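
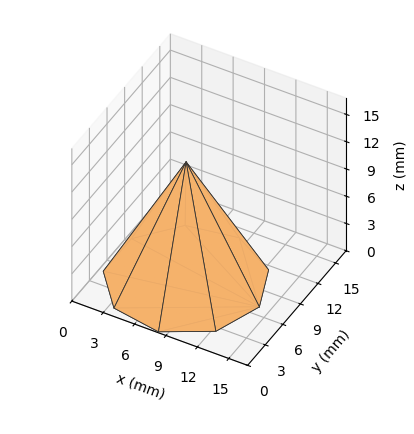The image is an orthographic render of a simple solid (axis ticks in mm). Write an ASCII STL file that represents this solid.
Reading the render: the shape is a regular 9-sided pyramid, base circumscribed radius ≈ 7 mm, apex at z ≈ 13 mm (dimensions read to the nearest mm from the axis ticks). For the STL, each face is triangulated and given an outward normal.

solid part
  facet normal 0.0000 0.0000 -1.0000
    outer loop
      vertex 8.22 13.89 0.00
      vertex 12.36 11.50 0.00
      vertex 14.00 7.00 0.00
    endloop
  endfacet
  facet normal 0.0000 0.0000 -1.0000
    outer loop
      vertex 3.50 13.06 0.00
      vertex 8.22 13.89 0.00
      vertex 14.00 7.00 0.00
    endloop
  endfacet
  facet normal 0.0000 0.0000 -1.0000
    outer loop
      vertex 0.42 9.39 0.00
      vertex 3.50 13.06 0.00
      vertex 14.00 7.00 0.00
    endloop
  endfacet
  facet normal 0.0000 0.0000 -1.0000
    outer loop
      vertex 0.42 4.61 0.00
      vertex 0.42 9.39 0.00
      vertex 14.00 7.00 0.00
    endloop
  endfacet
  facet normal 0.0000 0.0000 -1.0000
    outer loop
      vertex 3.50 0.94 0.00
      vertex 0.42 4.61 0.00
      vertex 14.00 7.00 0.00
    endloop
  endfacet
  facet normal 0.0000 0.0000 -1.0000
    outer loop
      vertex 8.22 0.11 0.00
      vertex 3.50 0.94 0.00
      vertex 14.00 7.00 0.00
    endloop
  endfacet
  facet normal 0.0000 0.0000 -1.0000
    outer loop
      vertex 12.36 2.50 0.00
      vertex 8.22 0.11 0.00
      vertex 14.00 7.00 0.00
    endloop
  endfacet
  facet normal 0.8384 0.3055 0.4514
    outer loop
      vertex 14.00 7.00 0.00
      vertex 12.36 11.50 0.00
      vertex 7.00 7.00 13.00
    endloop
  endfacet
  facet normal 0.4461 0.7728 0.4514
    outer loop
      vertex 12.36 11.50 0.00
      vertex 8.22 13.89 0.00
      vertex 7.00 7.00 13.00
    endloop
  endfacet
  facet normal -0.1545 0.8789 0.4513
    outer loop
      vertex 8.22 13.89 0.00
      vertex 3.50 13.06 0.00
      vertex 7.00 7.00 13.00
    endloop
  endfacet
  facet normal -0.6835 0.5736 0.4514
    outer loop
      vertex 3.50 13.06 0.00
      vertex 0.42 9.39 0.00
      vertex 7.00 7.00 13.00
    endloop
  endfacet
  facet normal -0.8922 0.0000 0.4516
    outer loop
      vertex 0.42 9.39 0.00
      vertex 0.42 4.61 0.00
      vertex 7.00 7.00 13.00
    endloop
  endfacet
  facet normal -0.6835 -0.5736 0.4514
    outer loop
      vertex 0.42 4.61 0.00
      vertex 3.50 0.94 0.00
      vertex 7.00 7.00 13.00
    endloop
  endfacet
  facet normal -0.1545 -0.8789 0.4513
    outer loop
      vertex 3.50 0.94 0.00
      vertex 8.22 0.11 0.00
      vertex 7.00 7.00 13.00
    endloop
  endfacet
  facet normal 0.4461 -0.7728 0.4514
    outer loop
      vertex 8.22 0.11 0.00
      vertex 12.36 2.50 0.00
      vertex 7.00 7.00 13.00
    endloop
  endfacet
  facet normal 0.8384 -0.3055 0.4514
    outer loop
      vertex 12.36 2.50 0.00
      vertex 14.00 7.00 0.00
      vertex 7.00 7.00 13.00
    endloop
  endfacet
endsolid part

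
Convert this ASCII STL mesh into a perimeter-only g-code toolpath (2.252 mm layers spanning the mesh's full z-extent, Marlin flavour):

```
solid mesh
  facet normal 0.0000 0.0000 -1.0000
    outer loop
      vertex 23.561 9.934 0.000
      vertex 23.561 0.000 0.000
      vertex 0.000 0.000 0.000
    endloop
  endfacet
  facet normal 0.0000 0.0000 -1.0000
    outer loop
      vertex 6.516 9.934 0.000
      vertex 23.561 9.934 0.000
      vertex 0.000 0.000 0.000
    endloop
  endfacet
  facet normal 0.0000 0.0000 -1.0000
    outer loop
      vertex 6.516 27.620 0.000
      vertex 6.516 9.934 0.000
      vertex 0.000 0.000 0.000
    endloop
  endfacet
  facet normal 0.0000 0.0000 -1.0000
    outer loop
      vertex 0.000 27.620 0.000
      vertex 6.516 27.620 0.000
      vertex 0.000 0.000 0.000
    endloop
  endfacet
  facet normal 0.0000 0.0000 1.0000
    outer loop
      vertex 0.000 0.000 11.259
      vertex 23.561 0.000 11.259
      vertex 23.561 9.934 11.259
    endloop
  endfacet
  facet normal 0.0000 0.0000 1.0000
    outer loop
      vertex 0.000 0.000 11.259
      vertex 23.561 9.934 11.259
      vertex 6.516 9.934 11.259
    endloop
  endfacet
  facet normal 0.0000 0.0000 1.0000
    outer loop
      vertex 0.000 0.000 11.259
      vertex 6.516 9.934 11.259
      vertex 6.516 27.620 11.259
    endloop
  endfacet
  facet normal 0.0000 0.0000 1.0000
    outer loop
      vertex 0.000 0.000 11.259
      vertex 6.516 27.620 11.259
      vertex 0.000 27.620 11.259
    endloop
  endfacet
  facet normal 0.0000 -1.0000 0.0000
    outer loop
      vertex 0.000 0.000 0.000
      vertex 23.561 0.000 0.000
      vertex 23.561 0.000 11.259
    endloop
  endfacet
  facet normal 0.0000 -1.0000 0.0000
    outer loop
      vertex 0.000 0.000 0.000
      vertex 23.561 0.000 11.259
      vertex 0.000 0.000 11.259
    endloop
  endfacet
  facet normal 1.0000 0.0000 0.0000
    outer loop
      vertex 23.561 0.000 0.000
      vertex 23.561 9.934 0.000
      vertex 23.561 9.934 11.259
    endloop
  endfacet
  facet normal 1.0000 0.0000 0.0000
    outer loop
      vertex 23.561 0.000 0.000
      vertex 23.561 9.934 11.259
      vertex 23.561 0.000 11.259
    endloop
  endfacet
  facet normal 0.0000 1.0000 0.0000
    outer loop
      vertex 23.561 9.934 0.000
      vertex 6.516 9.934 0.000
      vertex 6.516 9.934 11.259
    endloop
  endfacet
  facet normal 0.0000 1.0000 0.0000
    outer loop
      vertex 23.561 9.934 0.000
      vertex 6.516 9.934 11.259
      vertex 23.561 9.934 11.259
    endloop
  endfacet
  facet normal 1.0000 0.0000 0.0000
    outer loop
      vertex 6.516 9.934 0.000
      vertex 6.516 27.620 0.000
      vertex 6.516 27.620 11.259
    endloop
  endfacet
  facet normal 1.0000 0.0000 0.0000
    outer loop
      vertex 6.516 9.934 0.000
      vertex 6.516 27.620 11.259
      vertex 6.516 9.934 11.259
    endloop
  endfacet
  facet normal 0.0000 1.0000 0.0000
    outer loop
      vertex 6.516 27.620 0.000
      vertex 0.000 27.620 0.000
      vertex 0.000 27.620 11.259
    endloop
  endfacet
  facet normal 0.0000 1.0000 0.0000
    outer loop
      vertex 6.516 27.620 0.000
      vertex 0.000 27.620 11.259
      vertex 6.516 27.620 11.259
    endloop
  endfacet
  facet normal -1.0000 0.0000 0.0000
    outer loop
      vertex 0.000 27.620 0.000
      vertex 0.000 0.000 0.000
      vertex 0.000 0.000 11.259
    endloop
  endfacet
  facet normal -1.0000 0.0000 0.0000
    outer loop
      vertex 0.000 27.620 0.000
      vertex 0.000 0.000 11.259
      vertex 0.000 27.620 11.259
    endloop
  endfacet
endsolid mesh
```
; perimeter-only toolpath
G21 ; units = mm
G90 ; absolute positioning
G28 ; home
; layer 1
G0 Z2.252
G0 X0.000 Y0.000
G1 X23.561 Y0.000
G1 X23.561 Y9.934
G1 X6.516 Y9.934
G1 X6.516 Y27.620
G1 X0.000 Y27.620
G1 X0.000 Y0.000
; layer 2
G0 Z4.504
G0 X0.000 Y0.000
G1 X23.561 Y0.000
G1 X23.561 Y9.934
G1 X6.516 Y9.934
G1 X6.516 Y27.620
G1 X0.000 Y27.620
G1 X0.000 Y0.000
; layer 3
G0 Z6.755
G0 X0.000 Y0.000
G1 X23.561 Y0.000
G1 X23.561 Y9.934
G1 X6.516 Y9.934
G1 X6.516 Y27.620
G1 X0.000 Y27.620
G1 X0.000 Y0.000
; layer 4
G0 Z9.007
G0 X0.000 Y0.000
G1 X23.561 Y0.000
G1 X23.561 Y9.934
G1 X6.516 Y9.934
G1 X6.516 Y27.620
G1 X0.000 Y27.620
G1 X0.000 Y0.000
; layer 5
G0 Z11.259
G0 X0.000 Y0.000
G1 X23.561 Y0.000
G1 X23.561 Y9.934
G1 X6.516 Y9.934
G1 X6.516 Y27.620
G1 X0.000 Y27.620
G1 X0.000 Y0.000
M2 ; end

The solid is an L-shaped prism: outer 23.6 × 27.6 mm, arm thicknesses ≈ 9.93 mm (horizontal) and 6.52 mm (vertical), extruded 11.3 mm in z. Slicing at Δz = 2.252 mm — 5 equal slices spanning the solid's height, so layer i sits at z = i·h/5 — gives 5 non-empty perimeters. Each is a 6-segment closed polygon; G0 lifts to the layer z and rapids to the start vertex, then G1 traces the edges.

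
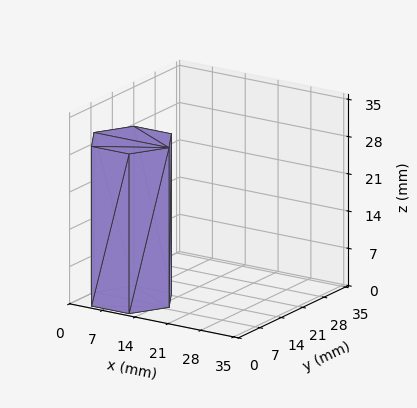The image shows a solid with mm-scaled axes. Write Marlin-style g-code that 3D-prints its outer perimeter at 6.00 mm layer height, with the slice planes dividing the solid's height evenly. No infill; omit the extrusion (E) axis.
Reading the render: the shape is a regular 6-sided prism (a cylinder approximated with 6 flat sides), circumscribed radius ≈ 8 mm, height ≈ 30 mm (dimensions read to the nearest mm from the axis ticks). For the g-code, the solid's height is divided into equal slices at the stated Δz and each level perimeter traced with G1 moves after a G0 lift.

; perimeter-only toolpath
G21 ; units = mm
G90 ; absolute positioning
G28 ; home
; layer 1
G0 Z6.00
G0 X16.00 Y8.00
G1 X12.00 Y14.93
G1 X4.00 Y14.93
G1 X0.00 Y8.00
G1 X4.00 Y1.07
G1 X12.00 Y1.07
G1 X16.00 Y8.00
; layer 2
G0 Z12.00
G0 X16.00 Y8.00
G1 X12.00 Y14.93
G1 X4.00 Y14.93
G1 X0.00 Y8.00
G1 X4.00 Y1.07
G1 X12.00 Y1.07
G1 X16.00 Y8.00
; layer 3
G0 Z18.00
G0 X16.00 Y8.00
G1 X12.00 Y14.93
G1 X4.00 Y14.93
G1 X0.00 Y8.00
G1 X4.00 Y1.07
G1 X12.00 Y1.07
G1 X16.00 Y8.00
; layer 4
G0 Z24.00
G0 X16.00 Y8.00
G1 X12.00 Y14.93
G1 X4.00 Y14.93
G1 X0.00 Y8.00
G1 X4.00 Y1.07
G1 X12.00 Y1.07
G1 X16.00 Y8.00
; layer 5
G0 Z30.00
G0 X16.00 Y8.00
G1 X12.00 Y14.93
G1 X4.00 Y14.93
G1 X0.00 Y8.00
G1 X4.00 Y1.07
G1 X12.00 Y1.07
G1 X16.00 Y8.00
M2 ; end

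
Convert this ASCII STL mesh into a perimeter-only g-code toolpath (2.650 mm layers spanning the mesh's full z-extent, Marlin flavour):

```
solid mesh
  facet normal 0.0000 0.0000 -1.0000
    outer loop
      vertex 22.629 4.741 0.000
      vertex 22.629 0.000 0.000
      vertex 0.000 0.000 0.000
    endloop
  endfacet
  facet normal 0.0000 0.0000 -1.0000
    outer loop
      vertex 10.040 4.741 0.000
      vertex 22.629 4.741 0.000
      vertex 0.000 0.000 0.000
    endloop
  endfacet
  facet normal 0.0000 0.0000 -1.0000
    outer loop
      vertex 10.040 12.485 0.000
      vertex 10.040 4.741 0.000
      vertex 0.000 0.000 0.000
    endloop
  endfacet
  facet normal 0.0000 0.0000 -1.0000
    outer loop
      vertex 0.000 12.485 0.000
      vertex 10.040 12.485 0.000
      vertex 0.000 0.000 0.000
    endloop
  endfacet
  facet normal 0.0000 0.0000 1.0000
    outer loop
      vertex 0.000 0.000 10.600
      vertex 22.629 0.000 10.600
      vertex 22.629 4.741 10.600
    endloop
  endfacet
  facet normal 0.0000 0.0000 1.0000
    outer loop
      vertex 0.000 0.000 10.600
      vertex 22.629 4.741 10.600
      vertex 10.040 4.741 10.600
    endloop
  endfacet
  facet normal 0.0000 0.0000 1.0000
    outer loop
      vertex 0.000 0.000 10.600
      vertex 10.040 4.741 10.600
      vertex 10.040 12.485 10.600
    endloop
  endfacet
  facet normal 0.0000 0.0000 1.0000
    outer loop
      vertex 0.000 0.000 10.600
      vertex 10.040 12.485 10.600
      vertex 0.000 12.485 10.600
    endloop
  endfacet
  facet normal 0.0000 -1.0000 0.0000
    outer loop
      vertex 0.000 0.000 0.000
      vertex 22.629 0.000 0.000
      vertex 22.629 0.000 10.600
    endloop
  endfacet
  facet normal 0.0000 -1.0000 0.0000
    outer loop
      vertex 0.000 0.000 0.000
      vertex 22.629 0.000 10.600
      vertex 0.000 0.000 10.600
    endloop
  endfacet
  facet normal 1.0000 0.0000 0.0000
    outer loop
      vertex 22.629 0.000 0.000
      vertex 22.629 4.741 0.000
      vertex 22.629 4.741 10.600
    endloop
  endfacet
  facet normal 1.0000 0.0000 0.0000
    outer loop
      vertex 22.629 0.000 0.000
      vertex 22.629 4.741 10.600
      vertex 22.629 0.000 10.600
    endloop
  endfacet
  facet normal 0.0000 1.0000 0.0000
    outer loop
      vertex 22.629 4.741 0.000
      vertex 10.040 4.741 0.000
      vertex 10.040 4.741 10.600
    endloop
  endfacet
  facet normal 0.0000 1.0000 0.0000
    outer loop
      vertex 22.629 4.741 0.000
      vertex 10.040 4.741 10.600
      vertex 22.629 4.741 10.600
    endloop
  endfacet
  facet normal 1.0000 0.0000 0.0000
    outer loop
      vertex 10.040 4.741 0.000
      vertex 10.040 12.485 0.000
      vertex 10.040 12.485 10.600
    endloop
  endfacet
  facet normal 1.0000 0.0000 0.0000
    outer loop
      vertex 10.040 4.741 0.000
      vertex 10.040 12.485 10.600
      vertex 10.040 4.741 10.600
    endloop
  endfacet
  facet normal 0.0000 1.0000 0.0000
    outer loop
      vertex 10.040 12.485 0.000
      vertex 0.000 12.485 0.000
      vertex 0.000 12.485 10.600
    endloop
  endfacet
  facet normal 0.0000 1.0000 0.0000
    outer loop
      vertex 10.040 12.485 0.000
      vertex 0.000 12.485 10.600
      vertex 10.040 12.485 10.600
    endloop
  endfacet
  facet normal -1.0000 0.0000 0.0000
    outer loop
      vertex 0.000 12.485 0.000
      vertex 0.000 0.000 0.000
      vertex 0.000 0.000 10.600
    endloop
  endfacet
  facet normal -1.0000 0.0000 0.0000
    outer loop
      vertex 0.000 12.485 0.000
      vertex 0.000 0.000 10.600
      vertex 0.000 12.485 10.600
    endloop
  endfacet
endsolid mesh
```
; perimeter-only toolpath
G21 ; units = mm
G90 ; absolute positioning
G28 ; home
; layer 1
G0 Z2.650
G0 X0.000 Y0.000
G1 X22.629 Y0.000
G1 X22.629 Y4.741
G1 X10.040 Y4.741
G1 X10.040 Y12.485
G1 X0.000 Y12.485
G1 X0.000 Y0.000
; layer 2
G0 Z5.300
G0 X0.000 Y0.000
G1 X22.629 Y0.000
G1 X22.629 Y4.741
G1 X10.040 Y4.741
G1 X10.040 Y12.485
G1 X0.000 Y12.485
G1 X0.000 Y0.000
; layer 3
G0 Z7.950
G0 X0.000 Y0.000
G1 X22.629 Y0.000
G1 X22.629 Y4.741
G1 X10.040 Y4.741
G1 X10.040 Y12.485
G1 X0.000 Y12.485
G1 X0.000 Y0.000
; layer 4
G0 Z10.600
G0 X0.000 Y0.000
G1 X22.629 Y0.000
G1 X22.629 Y4.741
G1 X10.040 Y4.741
G1 X10.040 Y12.485
G1 X0.000 Y12.485
G1 X0.000 Y0.000
M2 ; end

The solid is an L-shaped prism: outer 22.6 × 12.5 mm, arm thicknesses ≈ 4.74 mm (horizontal) and 10 mm (vertical), extruded 10.6 mm in z. Slicing at Δz = 2.650 mm — 4 equal slices spanning the solid's height, so layer i sits at z = i·h/4 — gives 4 non-empty perimeters. Each is a 6-segment closed polygon; G0 lifts to the layer z and rapids to the start vertex, then G1 traces the edges.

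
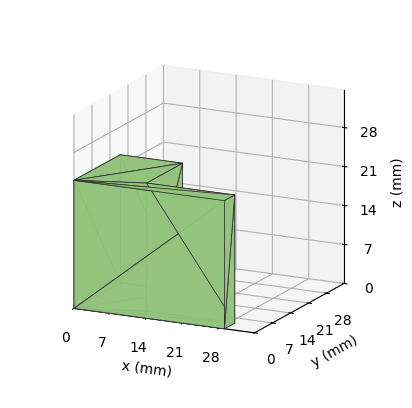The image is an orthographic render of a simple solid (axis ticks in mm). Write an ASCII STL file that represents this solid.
Reading the render: the shape is an L-shaped prism: outer 29 × 18 mm, arm thicknesses ≈ 4 mm (horizontal) and 12 mm (vertical), extruded 23 mm in z (dimensions read to the nearest mm from the axis ticks). For the STL, each face is triangulated and given an outward normal.

solid part
  facet normal 0.0000 0.0000 -1.0000
    outer loop
      vertex 29.00 4.00 0.00
      vertex 29.00 0.00 0.00
      vertex 0.00 0.00 0.00
    endloop
  endfacet
  facet normal 0.0000 0.0000 -1.0000
    outer loop
      vertex 12.00 4.00 0.00
      vertex 29.00 4.00 0.00
      vertex 0.00 0.00 0.00
    endloop
  endfacet
  facet normal 0.0000 0.0000 -1.0000
    outer loop
      vertex 12.00 18.00 0.00
      vertex 12.00 4.00 0.00
      vertex 0.00 0.00 0.00
    endloop
  endfacet
  facet normal 0.0000 0.0000 -1.0000
    outer loop
      vertex 0.00 18.00 0.00
      vertex 12.00 18.00 0.00
      vertex 0.00 0.00 0.00
    endloop
  endfacet
  facet normal 0.0000 0.0000 1.0000
    outer loop
      vertex 0.00 0.00 23.00
      vertex 29.00 0.00 23.00
      vertex 29.00 4.00 23.00
    endloop
  endfacet
  facet normal 0.0000 0.0000 1.0000
    outer loop
      vertex 0.00 0.00 23.00
      vertex 29.00 4.00 23.00
      vertex 12.00 4.00 23.00
    endloop
  endfacet
  facet normal 0.0000 0.0000 1.0000
    outer loop
      vertex 0.00 0.00 23.00
      vertex 12.00 4.00 23.00
      vertex 12.00 18.00 23.00
    endloop
  endfacet
  facet normal 0.0000 0.0000 1.0000
    outer loop
      vertex 0.00 0.00 23.00
      vertex 12.00 18.00 23.00
      vertex 0.00 18.00 23.00
    endloop
  endfacet
  facet normal 0.0000 -1.0000 0.0000
    outer loop
      vertex 0.00 0.00 0.00
      vertex 29.00 0.00 0.00
      vertex 29.00 0.00 23.00
    endloop
  endfacet
  facet normal 0.0000 -1.0000 0.0000
    outer loop
      vertex 0.00 0.00 0.00
      vertex 29.00 0.00 23.00
      vertex 0.00 0.00 23.00
    endloop
  endfacet
  facet normal 1.0000 0.0000 0.0000
    outer loop
      vertex 29.00 0.00 0.00
      vertex 29.00 4.00 0.00
      vertex 29.00 4.00 23.00
    endloop
  endfacet
  facet normal 1.0000 0.0000 0.0000
    outer loop
      vertex 29.00 0.00 0.00
      vertex 29.00 4.00 23.00
      vertex 29.00 0.00 23.00
    endloop
  endfacet
  facet normal 0.0000 1.0000 0.0000
    outer loop
      vertex 29.00 4.00 0.00
      vertex 12.00 4.00 0.00
      vertex 12.00 4.00 23.00
    endloop
  endfacet
  facet normal 0.0000 1.0000 0.0000
    outer loop
      vertex 29.00 4.00 0.00
      vertex 12.00 4.00 23.00
      vertex 29.00 4.00 23.00
    endloop
  endfacet
  facet normal 1.0000 0.0000 0.0000
    outer loop
      vertex 12.00 4.00 0.00
      vertex 12.00 18.00 0.00
      vertex 12.00 18.00 23.00
    endloop
  endfacet
  facet normal 1.0000 0.0000 0.0000
    outer loop
      vertex 12.00 4.00 0.00
      vertex 12.00 18.00 23.00
      vertex 12.00 4.00 23.00
    endloop
  endfacet
  facet normal 0.0000 1.0000 0.0000
    outer loop
      vertex 12.00 18.00 0.00
      vertex 0.00 18.00 0.00
      vertex 0.00 18.00 23.00
    endloop
  endfacet
  facet normal 0.0000 1.0000 0.0000
    outer loop
      vertex 12.00 18.00 0.00
      vertex 0.00 18.00 23.00
      vertex 12.00 18.00 23.00
    endloop
  endfacet
  facet normal -1.0000 0.0000 0.0000
    outer loop
      vertex 0.00 18.00 0.00
      vertex 0.00 0.00 0.00
      vertex 0.00 0.00 23.00
    endloop
  endfacet
  facet normal -1.0000 0.0000 0.0000
    outer loop
      vertex 0.00 18.00 0.00
      vertex 0.00 0.00 23.00
      vertex 0.00 18.00 23.00
    endloop
  endfacet
endsolid part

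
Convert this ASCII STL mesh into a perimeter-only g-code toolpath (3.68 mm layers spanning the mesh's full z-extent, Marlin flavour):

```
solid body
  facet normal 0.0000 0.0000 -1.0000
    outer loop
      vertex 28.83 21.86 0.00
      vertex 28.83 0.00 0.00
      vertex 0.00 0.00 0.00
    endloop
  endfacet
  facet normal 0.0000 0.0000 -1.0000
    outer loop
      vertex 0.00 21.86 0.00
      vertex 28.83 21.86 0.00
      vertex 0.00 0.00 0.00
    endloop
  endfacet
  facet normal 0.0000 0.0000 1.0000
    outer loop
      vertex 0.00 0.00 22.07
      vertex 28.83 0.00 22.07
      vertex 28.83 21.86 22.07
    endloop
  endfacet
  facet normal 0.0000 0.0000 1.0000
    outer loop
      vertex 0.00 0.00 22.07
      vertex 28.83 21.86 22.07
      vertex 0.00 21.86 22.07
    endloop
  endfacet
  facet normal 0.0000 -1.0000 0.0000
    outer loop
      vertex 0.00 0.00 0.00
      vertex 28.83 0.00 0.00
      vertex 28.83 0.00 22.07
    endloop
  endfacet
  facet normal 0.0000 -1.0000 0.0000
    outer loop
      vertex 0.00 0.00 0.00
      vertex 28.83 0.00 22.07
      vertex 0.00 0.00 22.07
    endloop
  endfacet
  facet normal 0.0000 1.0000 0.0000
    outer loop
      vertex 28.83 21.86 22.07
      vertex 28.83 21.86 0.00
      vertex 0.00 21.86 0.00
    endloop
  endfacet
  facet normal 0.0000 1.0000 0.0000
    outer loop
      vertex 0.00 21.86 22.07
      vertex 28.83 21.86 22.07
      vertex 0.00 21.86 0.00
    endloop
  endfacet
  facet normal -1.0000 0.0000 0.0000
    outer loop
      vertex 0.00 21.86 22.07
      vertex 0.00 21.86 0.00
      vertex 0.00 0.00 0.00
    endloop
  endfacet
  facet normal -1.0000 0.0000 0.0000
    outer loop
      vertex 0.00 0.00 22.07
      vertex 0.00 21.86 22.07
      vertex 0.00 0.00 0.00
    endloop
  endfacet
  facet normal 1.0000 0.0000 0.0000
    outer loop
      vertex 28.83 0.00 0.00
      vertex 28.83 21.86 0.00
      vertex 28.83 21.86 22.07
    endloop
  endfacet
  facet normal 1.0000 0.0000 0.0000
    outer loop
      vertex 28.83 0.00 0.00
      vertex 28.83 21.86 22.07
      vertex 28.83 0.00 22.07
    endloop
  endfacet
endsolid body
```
; perimeter-only toolpath
G21 ; units = mm
G90 ; absolute positioning
G28 ; home
; layer 1
G0 Z3.68
G0 X0.00 Y0.00
G1 X28.83 Y0.00
G1 X28.83 Y21.86
G1 X0.00 Y21.86
G1 X0.00 Y0.00
; layer 2
G0 Z7.36
G0 X0.00 Y0.00
G1 X28.83 Y0.00
G1 X28.83 Y21.86
G1 X0.00 Y21.86
G1 X0.00 Y0.00
; layer 3
G0 Z11.04
G0 X0.00 Y0.00
G1 X28.83 Y0.00
G1 X28.83 Y21.86
G1 X0.00 Y21.86
G1 X0.00 Y0.00
; layer 4
G0 Z14.71
G0 X0.00 Y0.00
G1 X28.83 Y0.00
G1 X28.83 Y21.86
G1 X0.00 Y21.86
G1 X0.00 Y0.00
; layer 5
G0 Z18.39
G0 X0.00 Y0.00
G1 X28.83 Y0.00
G1 X28.83 Y21.86
G1 X0.00 Y21.86
G1 X0.00 Y0.00
; layer 6
G0 Z22.07
G0 X0.00 Y0.00
G1 X28.83 Y0.00
G1 X28.83 Y21.86
G1 X0.00 Y21.86
G1 X0.00 Y0.00
M2 ; end

The solid is a rectangular box, roughly 28.8 × 21.9 mm footprint and 22.1 mm tall. Slicing at Δz = 3.68 mm — 6 equal slices spanning the solid's height, so layer i sits at z = i·h/6 — gives 6 non-empty perimeters. Each is a 4-segment closed polygon; G0 lifts to the layer z and rapids to the start vertex, then G1 traces the edges.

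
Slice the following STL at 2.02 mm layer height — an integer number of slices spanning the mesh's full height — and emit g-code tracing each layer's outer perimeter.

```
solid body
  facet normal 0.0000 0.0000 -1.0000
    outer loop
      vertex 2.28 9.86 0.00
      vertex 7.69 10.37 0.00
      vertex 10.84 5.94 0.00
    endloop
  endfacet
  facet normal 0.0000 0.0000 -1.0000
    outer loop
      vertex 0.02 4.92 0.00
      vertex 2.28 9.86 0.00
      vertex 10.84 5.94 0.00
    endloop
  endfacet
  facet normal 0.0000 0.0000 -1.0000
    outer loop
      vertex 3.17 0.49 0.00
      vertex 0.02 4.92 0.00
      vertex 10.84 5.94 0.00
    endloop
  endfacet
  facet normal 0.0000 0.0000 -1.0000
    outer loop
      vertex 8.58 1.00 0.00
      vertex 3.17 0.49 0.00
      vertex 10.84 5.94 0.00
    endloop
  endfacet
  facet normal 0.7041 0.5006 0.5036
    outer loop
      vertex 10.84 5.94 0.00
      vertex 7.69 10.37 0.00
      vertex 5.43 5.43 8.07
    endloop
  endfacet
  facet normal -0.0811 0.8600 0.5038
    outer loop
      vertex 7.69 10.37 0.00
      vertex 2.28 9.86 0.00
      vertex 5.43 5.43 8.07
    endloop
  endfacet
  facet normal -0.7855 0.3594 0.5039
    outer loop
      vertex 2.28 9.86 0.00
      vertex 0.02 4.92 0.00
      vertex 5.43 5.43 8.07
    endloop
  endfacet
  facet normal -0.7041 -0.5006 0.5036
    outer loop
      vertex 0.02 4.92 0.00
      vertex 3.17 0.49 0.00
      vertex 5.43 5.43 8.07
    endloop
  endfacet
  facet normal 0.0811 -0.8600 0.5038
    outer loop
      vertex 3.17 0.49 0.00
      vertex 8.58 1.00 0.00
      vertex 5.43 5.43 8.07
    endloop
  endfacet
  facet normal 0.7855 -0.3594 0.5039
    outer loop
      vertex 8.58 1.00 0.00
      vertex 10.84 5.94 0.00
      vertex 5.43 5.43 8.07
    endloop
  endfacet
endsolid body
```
; perimeter-only toolpath
G21 ; units = mm
G90 ; absolute positioning
G28 ; home
; layer 1
G0 Z2.02
G0 X9.49 Y5.81
G1 X7.12 Y9.13
G1 X3.07 Y8.75
G1 X1.37 Y5.05
G1 X3.73 Y1.72
G1 X7.79 Y2.11
G1 X9.49 Y5.81
; layer 2
G0 Z4.04
G0 X8.13 Y5.69
G1 X6.56 Y7.90
G1 X3.85 Y7.64
G1 X2.72 Y5.17
G1 X4.30 Y2.96
G1 X7.00 Y3.21
G1 X8.13 Y5.69
; layer 3
G0 Z6.05
G0 X6.78 Y5.56
G1 X6.00 Y6.66
G1 X4.64 Y6.54
G1 X4.08 Y5.30
G1 X4.87 Y4.19
G1 X6.22 Y4.32
G1 X6.78 Y5.56
M2 ; end

The solid is a regular 6-sided pyramid, base circumscribed radius ≈ 5.43 mm, apex at z ≈ 8.07 mm. Slicing at Δz = 2.02 mm — 4 equal slices spanning the solid's height, so layer i sits at z = i·h/4 — gives 3 non-empty perimeters. Each is a 6-segment closed polygon; G0 lifts to the layer z and rapids to the start vertex, then G1 traces the edges. The cross-section shrinks linearly with z (the slice at the apex is degenerate and omitted).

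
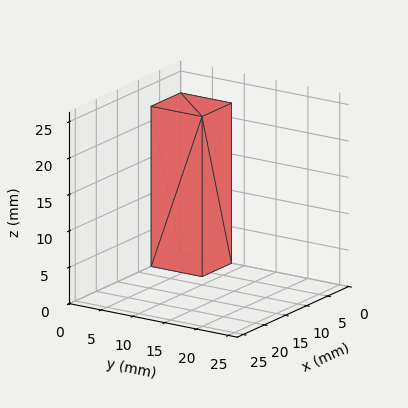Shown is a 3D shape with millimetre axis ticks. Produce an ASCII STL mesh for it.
Reading the render: the shape is a rectangular box, roughly 7 × 8 mm footprint and 22 mm tall (dimensions read to the nearest mm from the axis ticks). For the STL, each face is triangulated and given an outward normal.

solid part
  facet normal 0.0000 0.0000 -1.0000
    outer loop
      vertex 7.0 8.0 0.0
      vertex 7.0 0.0 0.0
      vertex 0.0 0.0 0.0
    endloop
  endfacet
  facet normal 0.0000 0.0000 -1.0000
    outer loop
      vertex 0.0 8.0 0.0
      vertex 7.0 8.0 0.0
      vertex 0.0 0.0 0.0
    endloop
  endfacet
  facet normal 0.0000 0.0000 1.0000
    outer loop
      vertex 0.0 0.0 22.0
      vertex 7.0 0.0 22.0
      vertex 7.0 8.0 22.0
    endloop
  endfacet
  facet normal 0.0000 0.0000 1.0000
    outer loop
      vertex 0.0 0.0 22.0
      vertex 7.0 8.0 22.0
      vertex 0.0 8.0 22.0
    endloop
  endfacet
  facet normal 0.0000 -1.0000 0.0000
    outer loop
      vertex 0.0 0.0 0.0
      vertex 7.0 0.0 0.0
      vertex 7.0 0.0 22.0
    endloop
  endfacet
  facet normal 0.0000 -1.0000 0.0000
    outer loop
      vertex 0.0 0.0 0.0
      vertex 7.0 0.0 22.0
      vertex 0.0 0.0 22.0
    endloop
  endfacet
  facet normal 0.0000 1.0000 0.0000
    outer loop
      vertex 7.0 8.0 22.0
      vertex 7.0 8.0 0.0
      vertex 0.0 8.0 0.0
    endloop
  endfacet
  facet normal 0.0000 1.0000 0.0000
    outer loop
      vertex 0.0 8.0 22.0
      vertex 7.0 8.0 22.0
      vertex 0.0 8.0 0.0
    endloop
  endfacet
  facet normal -1.0000 0.0000 0.0000
    outer loop
      vertex 0.0 8.0 22.0
      vertex 0.0 8.0 0.0
      vertex 0.0 0.0 0.0
    endloop
  endfacet
  facet normal -1.0000 0.0000 0.0000
    outer loop
      vertex 0.0 0.0 22.0
      vertex 0.0 8.0 22.0
      vertex 0.0 0.0 0.0
    endloop
  endfacet
  facet normal 1.0000 0.0000 0.0000
    outer loop
      vertex 7.0 0.0 0.0
      vertex 7.0 8.0 0.0
      vertex 7.0 8.0 22.0
    endloop
  endfacet
  facet normal 1.0000 0.0000 0.0000
    outer loop
      vertex 7.0 0.0 0.0
      vertex 7.0 8.0 22.0
      vertex 7.0 0.0 22.0
    endloop
  endfacet
endsolid part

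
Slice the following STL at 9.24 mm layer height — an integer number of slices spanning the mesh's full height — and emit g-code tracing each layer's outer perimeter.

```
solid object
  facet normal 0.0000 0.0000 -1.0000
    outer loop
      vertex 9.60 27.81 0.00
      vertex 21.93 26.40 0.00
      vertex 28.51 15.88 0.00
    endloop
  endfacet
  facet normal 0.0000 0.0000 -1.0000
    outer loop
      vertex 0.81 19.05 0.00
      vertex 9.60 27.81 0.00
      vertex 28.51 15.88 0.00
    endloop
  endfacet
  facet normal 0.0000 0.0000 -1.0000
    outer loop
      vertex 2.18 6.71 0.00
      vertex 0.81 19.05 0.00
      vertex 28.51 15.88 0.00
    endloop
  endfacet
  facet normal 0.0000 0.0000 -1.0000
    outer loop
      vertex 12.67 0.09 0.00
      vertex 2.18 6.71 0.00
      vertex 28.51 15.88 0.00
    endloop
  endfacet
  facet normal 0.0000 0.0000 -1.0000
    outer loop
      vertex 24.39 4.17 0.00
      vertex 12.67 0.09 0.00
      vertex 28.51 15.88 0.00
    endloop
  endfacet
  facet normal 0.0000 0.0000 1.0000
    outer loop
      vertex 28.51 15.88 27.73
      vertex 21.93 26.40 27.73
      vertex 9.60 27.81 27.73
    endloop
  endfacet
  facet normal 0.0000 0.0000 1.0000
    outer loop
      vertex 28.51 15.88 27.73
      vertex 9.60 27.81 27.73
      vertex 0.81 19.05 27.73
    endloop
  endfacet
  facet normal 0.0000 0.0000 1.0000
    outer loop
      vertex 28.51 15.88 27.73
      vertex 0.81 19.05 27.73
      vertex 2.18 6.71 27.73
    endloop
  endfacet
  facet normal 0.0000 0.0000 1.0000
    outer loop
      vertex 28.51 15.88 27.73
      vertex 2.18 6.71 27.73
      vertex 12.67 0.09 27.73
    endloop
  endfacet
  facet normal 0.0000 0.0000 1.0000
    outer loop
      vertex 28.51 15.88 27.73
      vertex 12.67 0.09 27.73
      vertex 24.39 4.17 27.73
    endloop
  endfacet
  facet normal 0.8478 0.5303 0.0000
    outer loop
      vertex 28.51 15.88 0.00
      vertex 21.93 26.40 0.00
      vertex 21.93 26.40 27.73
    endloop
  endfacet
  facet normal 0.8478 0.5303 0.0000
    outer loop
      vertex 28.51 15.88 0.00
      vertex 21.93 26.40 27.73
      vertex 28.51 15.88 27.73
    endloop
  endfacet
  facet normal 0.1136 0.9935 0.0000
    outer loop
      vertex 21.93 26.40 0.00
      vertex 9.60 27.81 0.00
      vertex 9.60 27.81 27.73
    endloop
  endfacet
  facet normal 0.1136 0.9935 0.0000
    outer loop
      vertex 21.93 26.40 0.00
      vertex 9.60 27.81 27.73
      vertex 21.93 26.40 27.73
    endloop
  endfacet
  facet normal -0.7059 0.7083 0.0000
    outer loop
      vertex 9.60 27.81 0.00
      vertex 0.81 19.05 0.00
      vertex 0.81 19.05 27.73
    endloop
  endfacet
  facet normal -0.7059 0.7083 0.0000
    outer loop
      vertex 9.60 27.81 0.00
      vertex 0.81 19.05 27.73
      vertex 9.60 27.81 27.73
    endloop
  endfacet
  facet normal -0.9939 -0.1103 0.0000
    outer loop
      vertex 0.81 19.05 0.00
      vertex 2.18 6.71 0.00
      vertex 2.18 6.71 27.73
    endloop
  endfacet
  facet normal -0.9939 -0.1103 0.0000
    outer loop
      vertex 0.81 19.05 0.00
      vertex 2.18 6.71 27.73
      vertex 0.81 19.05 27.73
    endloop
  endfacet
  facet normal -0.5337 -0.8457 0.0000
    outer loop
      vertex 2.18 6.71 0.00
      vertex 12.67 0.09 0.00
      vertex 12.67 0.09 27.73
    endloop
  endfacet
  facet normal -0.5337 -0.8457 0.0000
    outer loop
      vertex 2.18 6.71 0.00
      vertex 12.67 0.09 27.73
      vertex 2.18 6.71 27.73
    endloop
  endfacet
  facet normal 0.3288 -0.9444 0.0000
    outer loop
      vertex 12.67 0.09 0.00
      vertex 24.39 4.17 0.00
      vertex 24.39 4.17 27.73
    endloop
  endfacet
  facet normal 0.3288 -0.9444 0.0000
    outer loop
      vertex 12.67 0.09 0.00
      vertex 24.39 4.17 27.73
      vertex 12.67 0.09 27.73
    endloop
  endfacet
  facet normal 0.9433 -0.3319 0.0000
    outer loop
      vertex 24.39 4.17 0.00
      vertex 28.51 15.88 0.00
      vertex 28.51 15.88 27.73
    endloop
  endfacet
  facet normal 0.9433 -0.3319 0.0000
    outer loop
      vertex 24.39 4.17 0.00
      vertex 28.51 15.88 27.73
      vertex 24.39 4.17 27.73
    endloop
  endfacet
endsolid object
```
; perimeter-only toolpath
G21 ; units = mm
G90 ; absolute positioning
G28 ; home
; layer 1
G0 Z9.24
G0 X28.51 Y15.88
G1 X21.93 Y26.40
G1 X9.60 Y27.81
G1 X0.81 Y19.05
G1 X2.18 Y6.71
G1 X12.67 Y0.09
G1 X24.39 Y4.17
G1 X28.51 Y15.88
; layer 2
G0 Z18.49
G0 X28.51 Y15.88
G1 X21.93 Y26.40
G1 X9.60 Y27.81
G1 X0.81 Y19.05
G1 X2.18 Y6.71
G1 X12.67 Y0.09
G1 X24.39 Y4.17
G1 X28.51 Y15.88
; layer 3
G0 Z27.73
G0 X28.51 Y15.88
G1 X21.93 Y26.40
G1 X9.60 Y27.81
G1 X0.81 Y19.05
G1 X2.18 Y6.71
G1 X12.67 Y0.09
G1 X24.39 Y4.17
G1 X28.51 Y15.88
M2 ; end

The solid is a regular 7-sided prism (a cylinder approximated with 7 flat sides), circumscribed radius ≈ 14.3 mm, height ≈ 27.7 mm. Slicing at Δz = 9.24 mm — 3 equal slices spanning the solid's height, so layer i sits at z = i·h/3 — gives 3 non-empty perimeters. Each is a 7-segment closed polygon; G0 lifts to the layer z and rapids to the start vertex, then G1 traces the edges.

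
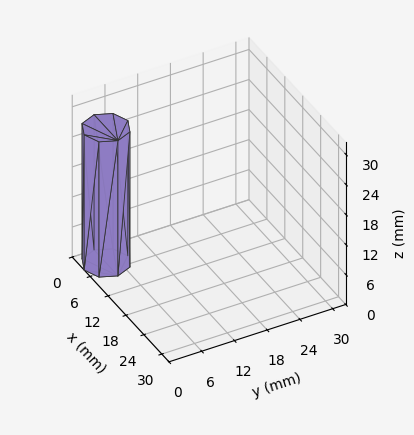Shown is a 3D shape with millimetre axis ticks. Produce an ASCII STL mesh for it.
Reading the render: the shape is a regular 8-sided prism (a cylinder approximated with 8 flat sides), circumscribed radius ≈ 4 mm, height ≈ 27 mm (dimensions read to the nearest mm from the axis ticks). For the STL, each face is triangulated and given an outward normal.

solid part
  facet normal 0.0000 0.0000 -1.0000
    outer loop
      vertex 4.00 8.00 0.00
      vertex 6.83 6.83 0.00
      vertex 8.00 4.00 0.00
    endloop
  endfacet
  facet normal 0.0000 0.0000 -1.0000
    outer loop
      vertex 1.17 6.83 0.00
      vertex 4.00 8.00 0.00
      vertex 8.00 4.00 0.00
    endloop
  endfacet
  facet normal 0.0000 0.0000 -1.0000
    outer loop
      vertex 0.00 4.00 0.00
      vertex 1.17 6.83 0.00
      vertex 8.00 4.00 0.00
    endloop
  endfacet
  facet normal 0.0000 0.0000 -1.0000
    outer loop
      vertex 1.17 1.17 0.00
      vertex 0.00 4.00 0.00
      vertex 8.00 4.00 0.00
    endloop
  endfacet
  facet normal 0.0000 0.0000 -1.0000
    outer loop
      vertex 4.00 0.00 0.00
      vertex 1.17 1.17 0.00
      vertex 8.00 4.00 0.00
    endloop
  endfacet
  facet normal 0.0000 0.0000 -1.0000
    outer loop
      vertex 6.83 1.17 0.00
      vertex 4.00 0.00 0.00
      vertex 8.00 4.00 0.00
    endloop
  endfacet
  facet normal 0.0000 0.0000 1.0000
    outer loop
      vertex 8.00 4.00 27.00
      vertex 6.83 6.83 27.00
      vertex 4.00 8.00 27.00
    endloop
  endfacet
  facet normal 0.0000 0.0000 1.0000
    outer loop
      vertex 8.00 4.00 27.00
      vertex 4.00 8.00 27.00
      vertex 1.17 6.83 27.00
    endloop
  endfacet
  facet normal 0.0000 0.0000 1.0000
    outer loop
      vertex 8.00 4.00 27.00
      vertex 1.17 6.83 27.00
      vertex 0.00 4.00 27.00
    endloop
  endfacet
  facet normal 0.0000 0.0000 1.0000
    outer loop
      vertex 8.00 4.00 27.00
      vertex 0.00 4.00 27.00
      vertex 1.17 1.17 27.00
    endloop
  endfacet
  facet normal 0.0000 0.0000 1.0000
    outer loop
      vertex 8.00 4.00 27.00
      vertex 1.17 1.17 27.00
      vertex 4.00 0.00 27.00
    endloop
  endfacet
  facet normal 0.0000 0.0000 1.0000
    outer loop
      vertex 8.00 4.00 27.00
      vertex 4.00 0.00 27.00
      vertex 6.83 1.17 27.00
    endloop
  endfacet
  facet normal 0.9241 0.3821 0.0000
    outer loop
      vertex 8.00 4.00 0.00
      vertex 6.83 6.83 0.00
      vertex 6.83 6.83 27.00
    endloop
  endfacet
  facet normal 0.9241 0.3821 0.0000
    outer loop
      vertex 8.00 4.00 0.00
      vertex 6.83 6.83 27.00
      vertex 8.00 4.00 27.00
    endloop
  endfacet
  facet normal 0.3821 0.9241 0.0000
    outer loop
      vertex 6.83 6.83 0.00
      vertex 4.00 8.00 0.00
      vertex 4.00 8.00 27.00
    endloop
  endfacet
  facet normal 0.3821 0.9241 0.0000
    outer loop
      vertex 6.83 6.83 0.00
      vertex 4.00 8.00 27.00
      vertex 6.83 6.83 27.00
    endloop
  endfacet
  facet normal -0.3821 0.9241 0.0000
    outer loop
      vertex 4.00 8.00 0.00
      vertex 1.17 6.83 0.00
      vertex 1.17 6.83 27.00
    endloop
  endfacet
  facet normal -0.3821 0.9241 0.0000
    outer loop
      vertex 4.00 8.00 0.00
      vertex 1.17 6.83 27.00
      vertex 4.00 8.00 27.00
    endloop
  endfacet
  facet normal -0.9241 0.3821 0.0000
    outer loop
      vertex 1.17 6.83 0.00
      vertex 0.00 4.00 0.00
      vertex 0.00 4.00 27.00
    endloop
  endfacet
  facet normal -0.9241 0.3821 0.0000
    outer loop
      vertex 1.17 6.83 0.00
      vertex 0.00 4.00 27.00
      vertex 1.17 6.83 27.00
    endloop
  endfacet
  facet normal -0.9241 -0.3821 0.0000
    outer loop
      vertex 0.00 4.00 0.00
      vertex 1.17 1.17 0.00
      vertex 1.17 1.17 27.00
    endloop
  endfacet
  facet normal -0.9241 -0.3821 0.0000
    outer loop
      vertex 0.00 4.00 0.00
      vertex 1.17 1.17 27.00
      vertex 0.00 4.00 27.00
    endloop
  endfacet
  facet normal -0.3821 -0.9241 0.0000
    outer loop
      vertex 1.17 1.17 0.00
      vertex 4.00 0.00 0.00
      vertex 4.00 0.00 27.00
    endloop
  endfacet
  facet normal -0.3821 -0.9241 0.0000
    outer loop
      vertex 1.17 1.17 0.00
      vertex 4.00 0.00 27.00
      vertex 1.17 1.17 27.00
    endloop
  endfacet
  facet normal 0.3821 -0.9241 0.0000
    outer loop
      vertex 4.00 0.00 0.00
      vertex 6.83 1.17 0.00
      vertex 6.83 1.17 27.00
    endloop
  endfacet
  facet normal 0.3821 -0.9241 0.0000
    outer loop
      vertex 4.00 0.00 0.00
      vertex 6.83 1.17 27.00
      vertex 4.00 0.00 27.00
    endloop
  endfacet
  facet normal 0.9241 -0.3821 0.0000
    outer loop
      vertex 6.83 1.17 0.00
      vertex 8.00 4.00 0.00
      vertex 8.00 4.00 27.00
    endloop
  endfacet
  facet normal 0.9241 -0.3821 0.0000
    outer loop
      vertex 6.83 1.17 0.00
      vertex 8.00 4.00 27.00
      vertex 6.83 1.17 27.00
    endloop
  endfacet
endsolid part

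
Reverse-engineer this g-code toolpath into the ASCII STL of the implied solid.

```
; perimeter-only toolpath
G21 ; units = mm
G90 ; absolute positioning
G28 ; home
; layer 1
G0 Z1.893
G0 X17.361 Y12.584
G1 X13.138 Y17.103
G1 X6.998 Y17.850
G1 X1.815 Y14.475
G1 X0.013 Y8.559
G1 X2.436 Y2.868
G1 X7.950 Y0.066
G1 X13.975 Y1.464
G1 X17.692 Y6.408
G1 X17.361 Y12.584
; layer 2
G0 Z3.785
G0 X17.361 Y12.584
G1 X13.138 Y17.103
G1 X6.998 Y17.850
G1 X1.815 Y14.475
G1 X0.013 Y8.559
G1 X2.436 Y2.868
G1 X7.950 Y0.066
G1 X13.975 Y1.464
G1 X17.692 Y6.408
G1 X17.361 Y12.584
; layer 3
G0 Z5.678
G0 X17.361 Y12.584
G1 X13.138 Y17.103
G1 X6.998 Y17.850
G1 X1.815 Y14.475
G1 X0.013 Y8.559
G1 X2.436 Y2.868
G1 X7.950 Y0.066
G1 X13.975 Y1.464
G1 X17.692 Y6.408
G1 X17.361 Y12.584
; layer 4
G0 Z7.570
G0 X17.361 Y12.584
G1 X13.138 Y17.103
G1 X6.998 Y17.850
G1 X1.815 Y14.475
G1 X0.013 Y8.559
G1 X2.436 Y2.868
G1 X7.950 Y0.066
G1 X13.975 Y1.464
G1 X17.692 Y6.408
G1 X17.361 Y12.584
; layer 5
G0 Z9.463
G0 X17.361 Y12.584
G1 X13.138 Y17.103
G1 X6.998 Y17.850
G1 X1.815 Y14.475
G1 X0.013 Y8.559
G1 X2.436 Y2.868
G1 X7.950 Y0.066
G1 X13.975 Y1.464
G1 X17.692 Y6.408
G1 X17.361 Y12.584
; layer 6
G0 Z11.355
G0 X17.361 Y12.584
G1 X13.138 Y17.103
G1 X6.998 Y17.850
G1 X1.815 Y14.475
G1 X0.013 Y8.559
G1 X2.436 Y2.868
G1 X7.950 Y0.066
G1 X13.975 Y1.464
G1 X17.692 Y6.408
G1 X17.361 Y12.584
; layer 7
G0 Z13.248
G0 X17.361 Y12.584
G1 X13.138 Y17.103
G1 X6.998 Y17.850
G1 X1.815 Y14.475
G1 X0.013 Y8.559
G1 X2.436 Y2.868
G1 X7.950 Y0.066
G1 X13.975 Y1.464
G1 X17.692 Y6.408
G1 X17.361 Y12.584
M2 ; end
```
solid part
  facet normal 0.0000 0.0000 -1.0000
    outer loop
      vertex 6.998 17.850 0.000
      vertex 13.138 17.103 0.000
      vertex 17.361 12.584 0.000
    endloop
  endfacet
  facet normal 0.0000 0.0000 -1.0000
    outer loop
      vertex 1.815 14.475 0.000
      vertex 6.998 17.850 0.000
      vertex 17.361 12.584 0.000
    endloop
  endfacet
  facet normal 0.0000 0.0000 -1.0000
    outer loop
      vertex 0.013 8.559 0.000
      vertex 1.815 14.475 0.000
      vertex 17.361 12.584 0.000
    endloop
  endfacet
  facet normal 0.0000 0.0000 -1.0000
    outer loop
      vertex 2.436 2.868 0.000
      vertex 0.013 8.559 0.000
      vertex 17.361 12.584 0.000
    endloop
  endfacet
  facet normal 0.0000 0.0000 -1.0000
    outer loop
      vertex 7.950 0.066 0.000
      vertex 2.436 2.868 0.000
      vertex 17.361 12.584 0.000
    endloop
  endfacet
  facet normal 0.0000 0.0000 -1.0000
    outer loop
      vertex 13.975 1.464 0.000
      vertex 7.950 0.066 0.000
      vertex 17.361 12.584 0.000
    endloop
  endfacet
  facet normal 0.0000 0.0000 -1.0000
    outer loop
      vertex 17.692 6.408 0.000
      vertex 13.975 1.464 0.000
      vertex 17.361 12.584 0.000
    endloop
  endfacet
  facet normal 0.0000 0.0000 1.0000
    outer loop
      vertex 17.361 12.584 13.248
      vertex 13.138 17.103 13.248
      vertex 6.998 17.850 13.248
    endloop
  endfacet
  facet normal 0.0000 0.0000 1.0000
    outer loop
      vertex 17.361 12.584 13.248
      vertex 6.998 17.850 13.248
      vertex 1.815 14.475 13.248
    endloop
  endfacet
  facet normal 0.0000 0.0000 1.0000
    outer loop
      vertex 17.361 12.584 13.248
      vertex 1.815 14.475 13.248
      vertex 0.013 8.559 13.248
    endloop
  endfacet
  facet normal 0.0000 0.0000 1.0000
    outer loop
      vertex 17.361 12.584 13.248
      vertex 0.013 8.559 13.248
      vertex 2.436 2.868 13.248
    endloop
  endfacet
  facet normal 0.0000 0.0000 1.0000
    outer loop
      vertex 17.361 12.584 13.248
      vertex 2.436 2.868 13.248
      vertex 7.950 0.066 13.248
    endloop
  endfacet
  facet normal 0.0000 0.0000 1.0000
    outer loop
      vertex 17.361 12.584 13.248
      vertex 7.950 0.066 13.248
      vertex 13.975 1.464 13.248
    endloop
  endfacet
  facet normal 0.0000 0.0000 1.0000
    outer loop
      vertex 17.361 12.584 13.248
      vertex 13.975 1.464 13.248
      vertex 17.692 6.408 13.248
    endloop
  endfacet
  facet normal 0.7306 0.6828 0.0000
    outer loop
      vertex 17.361 12.584 0.000
      vertex 13.138 17.103 0.000
      vertex 13.138 17.103 13.248
    endloop
  endfacet
  facet normal 0.7306 0.6828 0.0000
    outer loop
      vertex 17.361 12.584 0.000
      vertex 13.138 17.103 13.248
      vertex 17.361 12.584 13.248
    endloop
  endfacet
  facet normal 0.1208 0.9927 0.0000
    outer loop
      vertex 13.138 17.103 0.000
      vertex 6.998 17.850 0.000
      vertex 6.998 17.850 13.248
    endloop
  endfacet
  facet normal 0.1208 0.9927 0.0000
    outer loop
      vertex 13.138 17.103 0.000
      vertex 6.998 17.850 13.248
      vertex 13.138 17.103 13.248
    endloop
  endfacet
  facet normal -0.5457 0.8380 0.0000
    outer loop
      vertex 6.998 17.850 0.000
      vertex 1.815 14.475 0.000
      vertex 1.815 14.475 13.248
    endloop
  endfacet
  facet normal -0.5457 0.8380 0.0000
    outer loop
      vertex 6.998 17.850 0.000
      vertex 1.815 14.475 13.248
      vertex 6.998 17.850 13.248
    endloop
  endfacet
  facet normal -0.9566 0.2914 0.0000
    outer loop
      vertex 1.815 14.475 0.000
      vertex 0.013 8.559 0.000
      vertex 0.013 8.559 13.248
    endloop
  endfacet
  facet normal -0.9566 0.2914 0.0000
    outer loop
      vertex 1.815 14.475 0.000
      vertex 0.013 8.559 13.248
      vertex 1.815 14.475 13.248
    endloop
  endfacet
  facet normal -0.9201 -0.3917 0.0000
    outer loop
      vertex 0.013 8.559 0.000
      vertex 2.436 2.868 0.000
      vertex 2.436 2.868 13.248
    endloop
  endfacet
  facet normal -0.9201 -0.3917 0.0000
    outer loop
      vertex 0.013 8.559 0.000
      vertex 2.436 2.868 13.248
      vertex 0.013 8.559 13.248
    endloop
  endfacet
  facet normal -0.4530 -0.8915 0.0000
    outer loop
      vertex 2.436 2.868 0.000
      vertex 7.950 0.066 0.000
      vertex 7.950 0.066 13.248
    endloop
  endfacet
  facet normal -0.4530 -0.8915 0.0000
    outer loop
      vertex 2.436 2.868 0.000
      vertex 7.950 0.066 13.248
      vertex 2.436 2.868 13.248
    endloop
  endfacet
  facet normal 0.2260 -0.9741 0.0000
    outer loop
      vertex 7.950 0.066 0.000
      vertex 13.975 1.464 0.000
      vertex 13.975 1.464 13.248
    endloop
  endfacet
  facet normal 0.2260 -0.9741 0.0000
    outer loop
      vertex 7.950 0.066 0.000
      vertex 13.975 1.464 13.248
      vertex 7.950 0.066 13.248
    endloop
  endfacet
  facet normal 0.7993 -0.6009 0.0000
    outer loop
      vertex 13.975 1.464 0.000
      vertex 17.692 6.408 0.000
      vertex 17.692 6.408 13.248
    endloop
  endfacet
  facet normal 0.7993 -0.6009 0.0000
    outer loop
      vertex 13.975 1.464 0.000
      vertex 17.692 6.408 13.248
      vertex 13.975 1.464 13.248
    endloop
  endfacet
  facet normal 0.9986 0.0535 0.0000
    outer loop
      vertex 17.692 6.408 0.000
      vertex 17.361 12.584 0.000
      vertex 17.361 12.584 13.248
    endloop
  endfacet
  facet normal 0.9986 0.0535 0.0000
    outer loop
      vertex 17.692 6.408 0.000
      vertex 17.361 12.584 13.248
      vertex 17.692 6.408 13.248
    endloop
  endfacet
endsolid part

The G0 Z moves step by Δz≈1.893 mm. Every layer's G1 loop is the same polygon, so the solid is a straight extrusion of it from z=0 to z≈13.2. Closing with flat bottom and top caps and triangulating gives 32 facets — a regular 9-sided prism (a cylinder approximated with 9 flat sides), circumscribed radius ≈ 9.04 mm, height ≈ 13.2 mm.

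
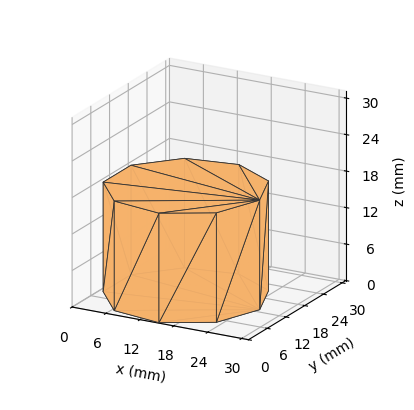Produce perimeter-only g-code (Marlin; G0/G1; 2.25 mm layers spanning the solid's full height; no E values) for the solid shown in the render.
Reading the render: the shape is a regular 9-sided prism (a cylinder approximated with 9 flat sides), circumscribed radius ≈ 13 mm, height ≈ 18 mm (dimensions read to the nearest mm from the axis ticks). For the g-code, the solid's height is divided into equal slices at the stated Δz and each level perimeter traced with G1 moves after a G0 lift.

; perimeter-only toolpath
G21 ; units = mm
G90 ; absolute positioning
G28 ; home
; layer 1
G0 Z2.25
G0 X26.00 Y13.00
G1 X22.96 Y21.36
G1 X15.26 Y25.80
G1 X6.50 Y24.26
G1 X0.78 Y17.45
G1 X0.78 Y8.55
G1 X6.50 Y1.74
G1 X15.26 Y0.20
G1 X22.96 Y4.64
G1 X26.00 Y13.00
; layer 2
G0 Z4.50
G0 X26.00 Y13.00
G1 X22.96 Y21.36
G1 X15.26 Y25.80
G1 X6.50 Y24.26
G1 X0.78 Y17.45
G1 X0.78 Y8.55
G1 X6.50 Y1.74
G1 X15.26 Y0.20
G1 X22.96 Y4.64
G1 X26.00 Y13.00
; layer 3
G0 Z6.75
G0 X26.00 Y13.00
G1 X22.96 Y21.36
G1 X15.26 Y25.80
G1 X6.50 Y24.26
G1 X0.78 Y17.45
G1 X0.78 Y8.55
G1 X6.50 Y1.74
G1 X15.26 Y0.20
G1 X22.96 Y4.64
G1 X26.00 Y13.00
; layer 4
G0 Z9.00
G0 X26.00 Y13.00
G1 X22.96 Y21.36
G1 X15.26 Y25.80
G1 X6.50 Y24.26
G1 X0.78 Y17.45
G1 X0.78 Y8.55
G1 X6.50 Y1.74
G1 X15.26 Y0.20
G1 X22.96 Y4.64
G1 X26.00 Y13.00
; layer 5
G0 Z11.25
G0 X26.00 Y13.00
G1 X22.96 Y21.36
G1 X15.26 Y25.80
G1 X6.50 Y24.26
G1 X0.78 Y17.45
G1 X0.78 Y8.55
G1 X6.50 Y1.74
G1 X15.26 Y0.20
G1 X22.96 Y4.64
G1 X26.00 Y13.00
; layer 6
G0 Z13.50
G0 X26.00 Y13.00
G1 X22.96 Y21.36
G1 X15.26 Y25.80
G1 X6.50 Y24.26
G1 X0.78 Y17.45
G1 X0.78 Y8.55
G1 X6.50 Y1.74
G1 X15.26 Y0.20
G1 X22.96 Y4.64
G1 X26.00 Y13.00
; layer 7
G0 Z15.75
G0 X26.00 Y13.00
G1 X22.96 Y21.36
G1 X15.26 Y25.80
G1 X6.50 Y24.26
G1 X0.78 Y17.45
G1 X0.78 Y8.55
G1 X6.50 Y1.74
G1 X15.26 Y0.20
G1 X22.96 Y4.64
G1 X26.00 Y13.00
; layer 8
G0 Z18.00
G0 X26.00 Y13.00
G1 X22.96 Y21.36
G1 X15.26 Y25.80
G1 X6.50 Y24.26
G1 X0.78 Y17.45
G1 X0.78 Y8.55
G1 X6.50 Y1.74
G1 X15.26 Y0.20
G1 X22.96 Y4.64
G1 X26.00 Y13.00
M2 ; end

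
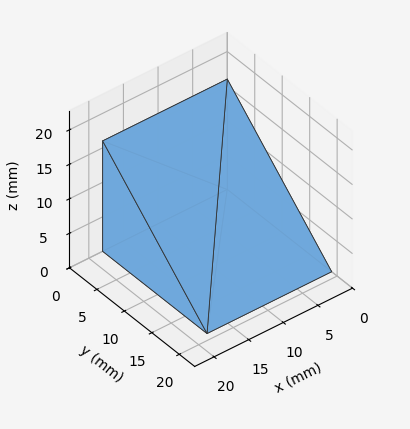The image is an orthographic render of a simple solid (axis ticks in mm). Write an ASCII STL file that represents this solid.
Reading the render: the shape is a wedge (ramp): 18 × 19 mm base, rising to 16 mm along the y=0 edge and sloping linearly to z=0 at y=19 (dimensions read to the nearest mm from the axis ticks). For the STL, each face is triangulated and given an outward normal.

solid part
  facet normal 0.0000 0.0000 -1.0000
    outer loop
      vertex 18.000 19.000 0.000
      vertex 18.000 0.000 0.000
      vertex 0.000 0.000 0.000
    endloop
  endfacet
  facet normal 0.0000 0.0000 -1.0000
    outer loop
      vertex 0.000 19.000 0.000
      vertex 18.000 19.000 0.000
      vertex 0.000 0.000 0.000
    endloop
  endfacet
  facet normal 0.0000 -1.0000 0.0000
    outer loop
      vertex 0.000 0.000 0.000
      vertex 18.000 0.000 0.000
      vertex 18.000 0.000 16.000
    endloop
  endfacet
  facet normal 0.0000 -1.0000 0.0000
    outer loop
      vertex 0.000 0.000 0.000
      vertex 18.000 0.000 16.000
      vertex 0.000 0.000 16.000
    endloop
  endfacet
  facet normal 0.0000 0.6441 0.7649
    outer loop
      vertex 0.000 0.000 16.000
      vertex 18.000 0.000 16.000
      vertex 18.000 19.000 0.000
    endloop
  endfacet
  facet normal 0.0000 0.6441 0.7649
    outer loop
      vertex 0.000 0.000 16.000
      vertex 18.000 19.000 0.000
      vertex 0.000 19.000 0.000
    endloop
  endfacet
  facet normal -1.0000 0.0000 0.0000
    outer loop
      vertex 0.000 0.000 16.000
      vertex 0.000 19.000 0.000
      vertex 0.000 0.000 0.000
    endloop
  endfacet
  facet normal 1.0000 0.0000 0.0000
    outer loop
      vertex 18.000 0.000 0.000
      vertex 18.000 19.000 0.000
      vertex 18.000 0.000 16.000
    endloop
  endfacet
endsolid part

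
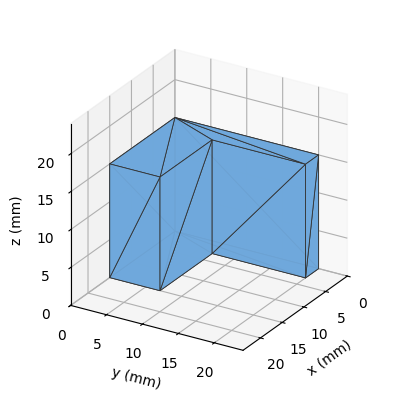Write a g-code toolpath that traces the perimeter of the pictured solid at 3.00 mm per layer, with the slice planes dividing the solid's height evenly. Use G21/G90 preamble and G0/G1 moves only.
Reading the render: the shape is an L-shaped prism: outer 15 × 20 mm, arm thicknesses ≈ 7 mm (horizontal) and 3 mm (vertical), extruded 15 mm in z (dimensions read to the nearest mm from the axis ticks). For the g-code, the solid's height is divided into equal slices at the stated Δz and each level perimeter traced with G1 moves after a G0 lift.

; perimeter-only toolpath
G21 ; units = mm
G90 ; absolute positioning
G28 ; home
; layer 1
G0 Z3.00
G0 X0.00 Y0.00
G1 X15.00 Y0.00
G1 X15.00 Y7.00
G1 X3.00 Y7.00
G1 X3.00 Y20.00
G1 X0.00 Y20.00
G1 X0.00 Y0.00
; layer 2
G0 Z6.00
G0 X0.00 Y0.00
G1 X15.00 Y0.00
G1 X15.00 Y7.00
G1 X3.00 Y7.00
G1 X3.00 Y20.00
G1 X0.00 Y20.00
G1 X0.00 Y0.00
; layer 3
G0 Z9.00
G0 X0.00 Y0.00
G1 X15.00 Y0.00
G1 X15.00 Y7.00
G1 X3.00 Y7.00
G1 X3.00 Y20.00
G1 X0.00 Y20.00
G1 X0.00 Y0.00
; layer 4
G0 Z12.00
G0 X0.00 Y0.00
G1 X15.00 Y0.00
G1 X15.00 Y7.00
G1 X3.00 Y7.00
G1 X3.00 Y20.00
G1 X0.00 Y20.00
G1 X0.00 Y0.00
; layer 5
G0 Z15.00
G0 X0.00 Y0.00
G1 X15.00 Y0.00
G1 X15.00 Y7.00
G1 X3.00 Y7.00
G1 X3.00 Y20.00
G1 X0.00 Y20.00
G1 X0.00 Y0.00
M2 ; end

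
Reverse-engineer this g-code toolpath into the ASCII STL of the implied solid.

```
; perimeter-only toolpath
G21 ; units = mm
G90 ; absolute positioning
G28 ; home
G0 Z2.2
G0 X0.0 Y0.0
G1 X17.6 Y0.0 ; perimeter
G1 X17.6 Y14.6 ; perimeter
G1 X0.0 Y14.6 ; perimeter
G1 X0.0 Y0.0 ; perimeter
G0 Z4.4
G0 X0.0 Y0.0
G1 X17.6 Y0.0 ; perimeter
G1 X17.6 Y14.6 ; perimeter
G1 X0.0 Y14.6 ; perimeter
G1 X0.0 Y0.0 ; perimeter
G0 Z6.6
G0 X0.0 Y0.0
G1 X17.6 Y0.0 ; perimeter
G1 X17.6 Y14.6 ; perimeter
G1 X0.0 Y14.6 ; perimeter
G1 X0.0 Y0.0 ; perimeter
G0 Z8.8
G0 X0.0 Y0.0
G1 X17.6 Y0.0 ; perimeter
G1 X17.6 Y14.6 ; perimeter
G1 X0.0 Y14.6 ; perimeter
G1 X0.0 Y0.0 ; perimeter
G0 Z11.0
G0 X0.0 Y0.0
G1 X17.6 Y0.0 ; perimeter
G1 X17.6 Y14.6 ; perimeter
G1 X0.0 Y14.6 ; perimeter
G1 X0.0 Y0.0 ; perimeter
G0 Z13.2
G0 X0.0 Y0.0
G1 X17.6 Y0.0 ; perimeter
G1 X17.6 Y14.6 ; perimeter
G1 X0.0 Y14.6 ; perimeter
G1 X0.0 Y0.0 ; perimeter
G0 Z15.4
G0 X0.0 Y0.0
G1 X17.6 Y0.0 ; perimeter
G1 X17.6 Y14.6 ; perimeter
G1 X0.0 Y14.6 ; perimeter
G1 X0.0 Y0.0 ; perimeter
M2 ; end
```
solid part
  facet normal 0.0000 0.0000 -1.0000
    outer loop
      vertex 17.6 14.6 0.0
      vertex 17.6 0.0 0.0
      vertex 0.0 0.0 0.0
    endloop
  endfacet
  facet normal 0.0000 0.0000 -1.0000
    outer loop
      vertex 0.0 14.6 0.0
      vertex 17.6 14.6 0.0
      vertex 0.0 0.0 0.0
    endloop
  endfacet
  facet normal 0.0000 0.0000 1.0000
    outer loop
      vertex 0.0 0.0 15.4
      vertex 17.6 0.0 15.4
      vertex 17.6 14.6 15.4
    endloop
  endfacet
  facet normal 0.0000 0.0000 1.0000
    outer loop
      vertex 0.0 0.0 15.4
      vertex 17.6 14.6 15.4
      vertex 0.0 14.6 15.4
    endloop
  endfacet
  facet normal 0.0000 -1.0000 0.0000
    outer loop
      vertex 0.0 0.0 0.0
      vertex 17.6 0.0 0.0
      vertex 17.6 0.0 15.4
    endloop
  endfacet
  facet normal 0.0000 -1.0000 0.0000
    outer loop
      vertex 0.0 0.0 0.0
      vertex 17.6 0.0 15.4
      vertex 0.0 0.0 15.4
    endloop
  endfacet
  facet normal 0.0000 1.0000 0.0000
    outer loop
      vertex 17.6 14.6 15.4
      vertex 17.6 14.6 0.0
      vertex 0.0 14.6 0.0
    endloop
  endfacet
  facet normal 0.0000 1.0000 0.0000
    outer loop
      vertex 0.0 14.6 15.4
      vertex 17.6 14.6 15.4
      vertex 0.0 14.6 0.0
    endloop
  endfacet
  facet normal -1.0000 0.0000 0.0000
    outer loop
      vertex 0.0 14.6 15.4
      vertex 0.0 14.6 0.0
      vertex 0.0 0.0 0.0
    endloop
  endfacet
  facet normal -1.0000 0.0000 0.0000
    outer loop
      vertex 0.0 0.0 15.4
      vertex 0.0 14.6 15.4
      vertex 0.0 0.0 0.0
    endloop
  endfacet
  facet normal 1.0000 0.0000 0.0000
    outer loop
      vertex 17.6 0.0 0.0
      vertex 17.6 14.6 0.0
      vertex 17.6 14.6 15.4
    endloop
  endfacet
  facet normal 1.0000 0.0000 0.0000
    outer loop
      vertex 17.6 0.0 0.0
      vertex 17.6 14.6 15.4
      vertex 17.6 0.0 15.4
    endloop
  endfacet
endsolid part

The G0 Z moves step by Δz≈2.2 mm. Every layer's G1 loop is the same polygon, so the solid is a straight extrusion of it from z=0 to z≈15.4. Closing with flat bottom and top caps and triangulating gives 12 facets — a rectangular box, roughly 17.6 × 14.6 mm footprint and 15.4 mm tall.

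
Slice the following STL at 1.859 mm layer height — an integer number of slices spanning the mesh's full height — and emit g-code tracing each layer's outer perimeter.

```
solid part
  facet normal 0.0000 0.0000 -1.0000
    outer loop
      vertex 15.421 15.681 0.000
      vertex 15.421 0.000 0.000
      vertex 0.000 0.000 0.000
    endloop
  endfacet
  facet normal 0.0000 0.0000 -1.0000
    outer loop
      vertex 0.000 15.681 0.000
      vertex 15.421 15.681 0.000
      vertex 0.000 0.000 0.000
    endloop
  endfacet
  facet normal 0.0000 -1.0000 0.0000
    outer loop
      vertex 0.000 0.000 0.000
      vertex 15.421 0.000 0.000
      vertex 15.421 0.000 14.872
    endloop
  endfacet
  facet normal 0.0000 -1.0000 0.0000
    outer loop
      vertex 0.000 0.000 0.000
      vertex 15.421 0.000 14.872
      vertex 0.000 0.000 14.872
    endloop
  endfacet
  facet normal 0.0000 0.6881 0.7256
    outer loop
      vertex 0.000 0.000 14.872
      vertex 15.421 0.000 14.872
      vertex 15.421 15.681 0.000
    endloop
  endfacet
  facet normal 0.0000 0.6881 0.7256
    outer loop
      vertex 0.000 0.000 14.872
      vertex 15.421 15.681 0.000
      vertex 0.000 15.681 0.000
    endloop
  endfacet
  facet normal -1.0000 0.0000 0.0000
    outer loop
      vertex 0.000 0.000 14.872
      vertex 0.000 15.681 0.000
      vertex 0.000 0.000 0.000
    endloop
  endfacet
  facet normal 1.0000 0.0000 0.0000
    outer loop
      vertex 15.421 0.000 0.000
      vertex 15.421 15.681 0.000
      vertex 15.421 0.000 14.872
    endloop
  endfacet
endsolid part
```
; perimeter-only toolpath
G21 ; units = mm
G90 ; absolute positioning
G28 ; home
; layer 1
G0 Z1.859
G0 X0.000 Y0.000
G1 X15.421 Y0.000
G1 X15.421 Y13.721
G1 X0.000 Y13.721
G1 X0.000 Y0.000
; layer 2
G0 Z3.718
G0 X0.000 Y0.000
G1 X15.421 Y0.000
G1 X15.421 Y11.761
G1 X0.000 Y11.761
G1 X0.000 Y0.000
; layer 3
G0 Z5.577
G0 X0.000 Y0.000
G1 X15.421 Y0.000
G1 X15.421 Y9.801
G1 X0.000 Y9.801
G1 X0.000 Y0.000
; layer 4
G0 Z7.436
G0 X0.000 Y0.000
G1 X15.421 Y0.000
G1 X15.421 Y7.840
G1 X0.000 Y7.840
G1 X0.000 Y0.000
; layer 5
G0 Z9.295
G0 X0.000 Y0.000
G1 X15.421 Y0.000
G1 X15.421 Y5.880
G1 X0.000 Y5.880
G1 X0.000 Y0.000
; layer 6
G0 Z11.154
G0 X0.000 Y0.000
G1 X15.421 Y0.000
G1 X15.421 Y3.920
G1 X0.000 Y3.920
G1 X0.000 Y0.000
; layer 7
G0 Z13.013
G0 X0.000 Y0.000
G1 X15.421 Y0.000
G1 X15.421 Y1.960
G1 X0.000 Y1.960
G1 X0.000 Y0.000
M2 ; end

The solid is a wedge (ramp): 15.4 × 15.7 mm base, rising to 14.9 mm along the y=0 edge and sloping linearly to z=0 at y=15.7. Slicing at Δz = 1.859 mm — 8 equal slices spanning the solid's height, so layer i sits at z = i·h/8 — gives 7 non-empty perimeters. Each is a 4-segment closed polygon; G0 lifts to the layer z and rapids to the start vertex, then G1 traces the edges. The cross-section shrinks linearly with z (the slice at the apex is degenerate and omitted).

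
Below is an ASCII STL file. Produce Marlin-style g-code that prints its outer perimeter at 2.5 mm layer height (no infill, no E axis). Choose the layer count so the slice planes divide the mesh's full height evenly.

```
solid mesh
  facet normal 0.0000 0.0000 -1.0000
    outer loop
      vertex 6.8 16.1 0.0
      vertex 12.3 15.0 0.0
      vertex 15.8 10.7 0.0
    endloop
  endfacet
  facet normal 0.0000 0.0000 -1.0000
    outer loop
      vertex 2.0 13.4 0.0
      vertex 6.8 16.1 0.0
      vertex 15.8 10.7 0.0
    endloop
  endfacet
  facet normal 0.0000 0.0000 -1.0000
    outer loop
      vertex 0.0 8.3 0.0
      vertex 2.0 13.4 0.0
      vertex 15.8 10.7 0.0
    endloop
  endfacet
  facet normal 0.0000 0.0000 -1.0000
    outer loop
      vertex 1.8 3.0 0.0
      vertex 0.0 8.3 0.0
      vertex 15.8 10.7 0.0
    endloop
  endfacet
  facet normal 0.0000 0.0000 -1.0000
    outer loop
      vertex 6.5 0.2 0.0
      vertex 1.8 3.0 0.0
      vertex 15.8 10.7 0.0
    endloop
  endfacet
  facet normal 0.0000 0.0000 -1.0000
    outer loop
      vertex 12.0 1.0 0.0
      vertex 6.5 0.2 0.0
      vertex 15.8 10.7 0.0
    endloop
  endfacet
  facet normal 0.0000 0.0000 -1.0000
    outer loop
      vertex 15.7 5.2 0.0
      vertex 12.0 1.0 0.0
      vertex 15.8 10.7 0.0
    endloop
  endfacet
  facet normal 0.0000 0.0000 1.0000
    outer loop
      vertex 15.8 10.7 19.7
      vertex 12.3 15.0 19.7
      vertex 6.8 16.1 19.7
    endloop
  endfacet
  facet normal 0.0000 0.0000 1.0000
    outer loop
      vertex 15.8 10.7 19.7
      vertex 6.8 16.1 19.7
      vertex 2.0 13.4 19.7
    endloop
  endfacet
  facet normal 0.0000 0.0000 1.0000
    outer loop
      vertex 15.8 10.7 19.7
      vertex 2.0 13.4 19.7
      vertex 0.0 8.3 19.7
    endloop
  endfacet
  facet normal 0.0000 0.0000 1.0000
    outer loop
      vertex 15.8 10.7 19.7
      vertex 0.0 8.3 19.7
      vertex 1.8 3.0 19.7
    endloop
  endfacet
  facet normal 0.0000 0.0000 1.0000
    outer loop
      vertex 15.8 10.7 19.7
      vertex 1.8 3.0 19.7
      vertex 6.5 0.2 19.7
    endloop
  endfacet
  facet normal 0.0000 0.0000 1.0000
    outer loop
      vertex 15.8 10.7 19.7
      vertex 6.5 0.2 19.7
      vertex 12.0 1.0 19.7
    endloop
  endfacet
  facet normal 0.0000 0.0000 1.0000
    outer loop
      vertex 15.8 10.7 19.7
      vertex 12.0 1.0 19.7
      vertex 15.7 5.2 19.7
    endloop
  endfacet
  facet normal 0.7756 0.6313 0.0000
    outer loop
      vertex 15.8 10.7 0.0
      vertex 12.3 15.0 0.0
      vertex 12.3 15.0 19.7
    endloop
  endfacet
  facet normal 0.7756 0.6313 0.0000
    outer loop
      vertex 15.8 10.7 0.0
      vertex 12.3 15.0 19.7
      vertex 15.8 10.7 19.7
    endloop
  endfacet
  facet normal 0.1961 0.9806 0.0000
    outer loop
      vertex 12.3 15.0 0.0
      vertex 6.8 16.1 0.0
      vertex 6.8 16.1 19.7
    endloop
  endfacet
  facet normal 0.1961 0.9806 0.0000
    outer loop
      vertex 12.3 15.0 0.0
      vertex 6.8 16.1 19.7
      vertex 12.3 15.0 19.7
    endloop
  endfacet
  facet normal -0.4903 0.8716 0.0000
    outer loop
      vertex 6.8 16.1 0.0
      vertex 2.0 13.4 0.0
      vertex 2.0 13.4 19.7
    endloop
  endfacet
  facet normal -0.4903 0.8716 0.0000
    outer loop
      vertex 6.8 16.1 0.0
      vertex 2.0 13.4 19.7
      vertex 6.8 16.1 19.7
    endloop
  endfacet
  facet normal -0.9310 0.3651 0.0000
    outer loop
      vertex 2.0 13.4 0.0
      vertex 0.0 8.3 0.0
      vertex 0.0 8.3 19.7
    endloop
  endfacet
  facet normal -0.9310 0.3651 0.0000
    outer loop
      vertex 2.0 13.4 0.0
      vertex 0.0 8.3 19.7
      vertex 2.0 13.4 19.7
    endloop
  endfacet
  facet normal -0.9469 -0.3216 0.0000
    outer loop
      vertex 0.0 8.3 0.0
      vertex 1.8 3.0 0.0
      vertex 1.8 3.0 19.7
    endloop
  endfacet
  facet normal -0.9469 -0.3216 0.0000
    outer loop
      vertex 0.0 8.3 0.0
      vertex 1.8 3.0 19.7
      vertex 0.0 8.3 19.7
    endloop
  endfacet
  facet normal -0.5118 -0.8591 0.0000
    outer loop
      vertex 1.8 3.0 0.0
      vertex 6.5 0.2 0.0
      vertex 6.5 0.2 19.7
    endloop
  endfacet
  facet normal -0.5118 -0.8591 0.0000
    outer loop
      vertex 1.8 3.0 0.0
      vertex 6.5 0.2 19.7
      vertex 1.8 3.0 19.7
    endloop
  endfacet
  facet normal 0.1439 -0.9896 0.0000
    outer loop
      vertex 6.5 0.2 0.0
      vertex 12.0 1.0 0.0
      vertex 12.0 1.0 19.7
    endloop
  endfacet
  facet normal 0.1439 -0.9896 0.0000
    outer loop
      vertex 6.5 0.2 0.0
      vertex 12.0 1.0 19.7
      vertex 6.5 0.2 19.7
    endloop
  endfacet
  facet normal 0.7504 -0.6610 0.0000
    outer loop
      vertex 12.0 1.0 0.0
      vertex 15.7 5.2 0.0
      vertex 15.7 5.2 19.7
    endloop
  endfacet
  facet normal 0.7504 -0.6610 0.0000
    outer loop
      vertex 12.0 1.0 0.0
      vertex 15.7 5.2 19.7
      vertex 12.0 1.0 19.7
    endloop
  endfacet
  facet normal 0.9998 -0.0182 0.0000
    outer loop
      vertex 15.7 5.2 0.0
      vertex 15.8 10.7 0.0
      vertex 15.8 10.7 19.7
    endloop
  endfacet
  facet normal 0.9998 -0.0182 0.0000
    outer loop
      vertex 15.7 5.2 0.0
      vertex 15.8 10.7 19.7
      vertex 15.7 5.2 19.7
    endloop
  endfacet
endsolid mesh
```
; perimeter-only toolpath
G21 ; units = mm
G90 ; absolute positioning
G28 ; home
; layer 1
G0 Z2.5
G0 X15.8 Y10.7
G1 X12.3 Y15.0
G1 X6.8 Y16.1
G1 X2.0 Y13.4
G1 X0.0 Y8.3
G1 X1.8 Y3.0
G1 X6.5 Y0.2
G1 X12.0 Y1.0
G1 X15.7 Y5.2
G1 X15.8 Y10.7
; layer 2
G0 Z4.9
G0 X15.8 Y10.7
G1 X12.3 Y15.0
G1 X6.8 Y16.1
G1 X2.0 Y13.4
G1 X0.0 Y8.3
G1 X1.8 Y3.0
G1 X6.5 Y0.2
G1 X12.0 Y1.0
G1 X15.7 Y5.2
G1 X15.8 Y10.7
; layer 3
G0 Z7.4
G0 X15.8 Y10.7
G1 X12.3 Y15.0
G1 X6.8 Y16.1
G1 X2.0 Y13.4
G1 X0.0 Y8.3
G1 X1.8 Y3.0
G1 X6.5 Y0.2
G1 X12.0 Y1.0
G1 X15.7 Y5.2
G1 X15.8 Y10.7
; layer 4
G0 Z9.8
G0 X15.8 Y10.7
G1 X12.3 Y15.0
G1 X6.8 Y16.1
G1 X2.0 Y13.4
G1 X0.0 Y8.3
G1 X1.8 Y3.0
G1 X6.5 Y0.2
G1 X12.0 Y1.0
G1 X15.7 Y5.2
G1 X15.8 Y10.7
; layer 5
G0 Z12.3
G0 X15.8 Y10.7
G1 X12.3 Y15.0
G1 X6.8 Y16.1
G1 X2.0 Y13.4
G1 X0.0 Y8.3
G1 X1.8 Y3.0
G1 X6.5 Y0.2
G1 X12.0 Y1.0
G1 X15.7 Y5.2
G1 X15.8 Y10.7
; layer 6
G0 Z14.8
G0 X15.8 Y10.7
G1 X12.3 Y15.0
G1 X6.8 Y16.1
G1 X2.0 Y13.4
G1 X0.0 Y8.3
G1 X1.8 Y3.0
G1 X6.5 Y0.2
G1 X12.0 Y1.0
G1 X15.7 Y5.2
G1 X15.8 Y10.7
; layer 7
G0 Z17.2
G0 X15.8 Y10.7
G1 X12.3 Y15.0
G1 X6.8 Y16.1
G1 X2.0 Y13.4
G1 X0.0 Y8.3
G1 X1.8 Y3.0
G1 X6.5 Y0.2
G1 X12.0 Y1.0
G1 X15.7 Y5.2
G1 X15.8 Y10.7
; layer 8
G0 Z19.7
G0 X15.8 Y10.7
G1 X12.3 Y15.0
G1 X6.8 Y16.1
G1 X2.0 Y13.4
G1 X0.0 Y8.3
G1 X1.8 Y3.0
G1 X6.5 Y0.2
G1 X12.0 Y1.0
G1 X15.7 Y5.2
G1 X15.8 Y10.7
M2 ; end

The solid is a regular 9-sided prism (a cylinder approximated with 9 flat sides), circumscribed radius ≈ 8.1 mm, height ≈ 19.7 mm. Slicing at Δz = 2.5 mm — 8 equal slices spanning the solid's height, so layer i sits at z = i·h/8 — gives 8 non-empty perimeters. Each is a 9-segment closed polygon; G0 lifts to the layer z and rapids to the start vertex, then G1 traces the edges.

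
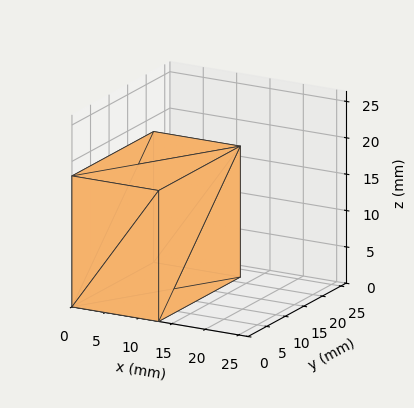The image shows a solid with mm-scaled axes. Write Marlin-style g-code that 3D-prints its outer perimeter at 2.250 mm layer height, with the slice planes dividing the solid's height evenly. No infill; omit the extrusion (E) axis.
Reading the render: the shape is a rectangular box, roughly 13 × 22 mm footprint and 18 mm tall (dimensions read to the nearest mm from the axis ticks). For the g-code, the solid's height is divided into equal slices at the stated Δz and each level perimeter traced with G1 moves after a G0 lift.

; perimeter-only toolpath
G21 ; units = mm
G90 ; absolute positioning
G28 ; home
; layer 1
G0 Z2.250
G0 X0.000 Y0.000
G1 X13.000 Y0.000
G1 X13.000 Y22.000
G1 X0.000 Y22.000
G1 X0.000 Y0.000
; layer 2
G0 Z4.500
G0 X0.000 Y0.000
G1 X13.000 Y0.000
G1 X13.000 Y22.000
G1 X0.000 Y22.000
G1 X0.000 Y0.000
; layer 3
G0 Z6.750
G0 X0.000 Y0.000
G1 X13.000 Y0.000
G1 X13.000 Y22.000
G1 X0.000 Y22.000
G1 X0.000 Y0.000
; layer 4
G0 Z9.000
G0 X0.000 Y0.000
G1 X13.000 Y0.000
G1 X13.000 Y22.000
G1 X0.000 Y22.000
G1 X0.000 Y0.000
; layer 5
G0 Z11.250
G0 X0.000 Y0.000
G1 X13.000 Y0.000
G1 X13.000 Y22.000
G1 X0.000 Y22.000
G1 X0.000 Y0.000
; layer 6
G0 Z13.500
G0 X0.000 Y0.000
G1 X13.000 Y0.000
G1 X13.000 Y22.000
G1 X0.000 Y22.000
G1 X0.000 Y0.000
; layer 7
G0 Z15.750
G0 X0.000 Y0.000
G1 X13.000 Y0.000
G1 X13.000 Y22.000
G1 X0.000 Y22.000
G1 X0.000 Y0.000
; layer 8
G0 Z18.000
G0 X0.000 Y0.000
G1 X13.000 Y0.000
G1 X13.000 Y22.000
G1 X0.000 Y22.000
G1 X0.000 Y0.000
M2 ; end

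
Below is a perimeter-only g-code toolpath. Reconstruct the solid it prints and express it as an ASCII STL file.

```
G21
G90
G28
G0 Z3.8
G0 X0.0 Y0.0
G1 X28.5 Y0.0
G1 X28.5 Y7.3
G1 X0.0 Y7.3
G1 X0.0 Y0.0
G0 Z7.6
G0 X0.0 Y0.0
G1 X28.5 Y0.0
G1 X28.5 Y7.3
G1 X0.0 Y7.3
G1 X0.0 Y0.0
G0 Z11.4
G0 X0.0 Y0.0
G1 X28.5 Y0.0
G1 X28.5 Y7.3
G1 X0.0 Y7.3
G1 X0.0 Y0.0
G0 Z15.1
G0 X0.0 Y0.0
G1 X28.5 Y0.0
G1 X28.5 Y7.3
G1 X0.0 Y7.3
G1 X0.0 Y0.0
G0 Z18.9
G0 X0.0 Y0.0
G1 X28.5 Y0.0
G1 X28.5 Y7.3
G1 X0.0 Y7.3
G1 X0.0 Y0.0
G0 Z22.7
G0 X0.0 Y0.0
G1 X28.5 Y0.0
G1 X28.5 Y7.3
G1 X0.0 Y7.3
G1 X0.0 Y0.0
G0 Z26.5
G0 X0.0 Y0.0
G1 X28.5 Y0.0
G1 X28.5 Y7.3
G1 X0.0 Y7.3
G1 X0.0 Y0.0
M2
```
solid part
  facet normal 0.0000 0.0000 -1.0000
    outer loop
      vertex 28.5 7.3 0.0
      vertex 28.5 0.0 0.0
      vertex 0.0 0.0 0.0
    endloop
  endfacet
  facet normal 0.0000 0.0000 -1.0000
    outer loop
      vertex 0.0 7.3 0.0
      vertex 28.5 7.3 0.0
      vertex 0.0 0.0 0.0
    endloop
  endfacet
  facet normal 0.0000 0.0000 1.0000
    outer loop
      vertex 0.0 0.0 26.5
      vertex 28.5 0.0 26.5
      vertex 28.5 7.3 26.5
    endloop
  endfacet
  facet normal 0.0000 0.0000 1.0000
    outer loop
      vertex 0.0 0.0 26.5
      vertex 28.5 7.3 26.5
      vertex 0.0 7.3 26.5
    endloop
  endfacet
  facet normal 0.0000 -1.0000 0.0000
    outer loop
      vertex 0.0 0.0 0.0
      vertex 28.5 0.0 0.0
      vertex 28.5 0.0 26.5
    endloop
  endfacet
  facet normal 0.0000 -1.0000 0.0000
    outer loop
      vertex 0.0 0.0 0.0
      vertex 28.5 0.0 26.5
      vertex 0.0 0.0 26.5
    endloop
  endfacet
  facet normal 0.0000 1.0000 0.0000
    outer loop
      vertex 28.5 7.3 26.5
      vertex 28.5 7.3 0.0
      vertex 0.0 7.3 0.0
    endloop
  endfacet
  facet normal 0.0000 1.0000 0.0000
    outer loop
      vertex 0.0 7.3 26.5
      vertex 28.5 7.3 26.5
      vertex 0.0 7.3 0.0
    endloop
  endfacet
  facet normal -1.0000 0.0000 0.0000
    outer loop
      vertex 0.0 7.3 26.5
      vertex 0.0 7.3 0.0
      vertex 0.0 0.0 0.0
    endloop
  endfacet
  facet normal -1.0000 0.0000 0.0000
    outer loop
      vertex 0.0 0.0 26.5
      vertex 0.0 7.3 26.5
      vertex 0.0 0.0 0.0
    endloop
  endfacet
  facet normal 1.0000 0.0000 0.0000
    outer loop
      vertex 28.5 0.0 0.0
      vertex 28.5 7.3 0.0
      vertex 28.5 7.3 26.5
    endloop
  endfacet
  facet normal 1.0000 0.0000 0.0000
    outer loop
      vertex 28.5 0.0 0.0
      vertex 28.5 7.3 26.5
      vertex 28.5 0.0 26.5
    endloop
  endfacet
endsolid part

The G0 Z moves step by Δz≈3.8 mm. Every layer's G1 loop is the same polygon, so the solid is a straight extrusion of it from z=0 to z≈26.5. Closing with flat bottom and top caps and triangulating gives 12 facets — a rectangular box, roughly 28.5 × 7.3 mm footprint and 26.5 mm tall.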